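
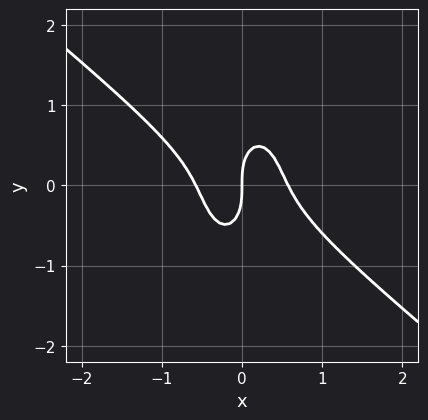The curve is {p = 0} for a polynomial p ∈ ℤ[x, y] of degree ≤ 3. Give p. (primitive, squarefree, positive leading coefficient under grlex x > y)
First, deg p = 3.
Next, checking where it meets the axes: one x-axis crossing is at x = 0; it meets the y-axis at y = 0 (among the integer gridlines).
Finally, solving for integer coefficients yields p as stated.

3*x^3 + 3*x^2*y + y^3 - x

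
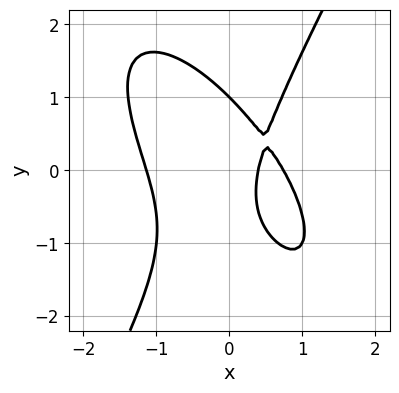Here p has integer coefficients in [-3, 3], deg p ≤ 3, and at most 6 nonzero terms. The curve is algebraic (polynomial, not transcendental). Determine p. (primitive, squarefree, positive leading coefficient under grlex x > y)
deg p = 3. The shape is more complex than any degree-2 curve.
Checking where it meets the axes: one y-axis crossing is at y = 1.
Matching integer coefficients to the picture gives p.

3*x^3 + 2*x^2*y - y^3 - 3*x + 1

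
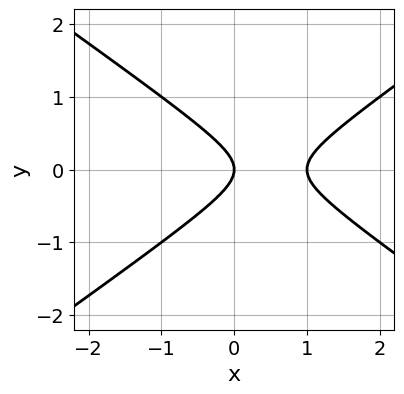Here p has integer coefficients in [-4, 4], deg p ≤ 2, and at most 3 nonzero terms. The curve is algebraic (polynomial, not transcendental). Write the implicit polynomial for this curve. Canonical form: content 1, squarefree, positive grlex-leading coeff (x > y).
x^2 - 2*y^2 - x

First, the degree is 2 — a generic line meets the curve in up to 2 points.
Next, symmetries: it's symmetric under y → −y, forcing even powers of y.
Next, checking where it meets the axes: it meets the y-axis at y = 0 (among the integer gridlines); among the integer gridlines, it crosses the x-axis at x ∈ {0, 1}.
Finally, together with the visible shape, these determine p as stated.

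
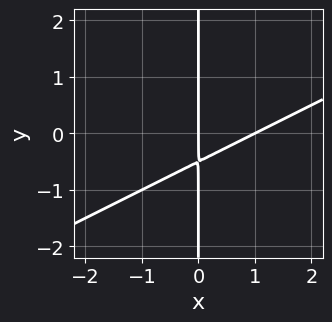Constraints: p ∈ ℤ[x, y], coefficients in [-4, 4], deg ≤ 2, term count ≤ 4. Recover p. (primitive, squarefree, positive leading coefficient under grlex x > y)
1. The degree is 2 — no degree-1 curve has this shape.
2. Checking where it meets the axes: among the integer gridlines, it crosses the x-axis at x ∈ {0, 1}; every point of the y-axis in the box is on the curve.
3. The integer polynomial consistent with all of this is the stated p.

x^2 - 2*x*y - x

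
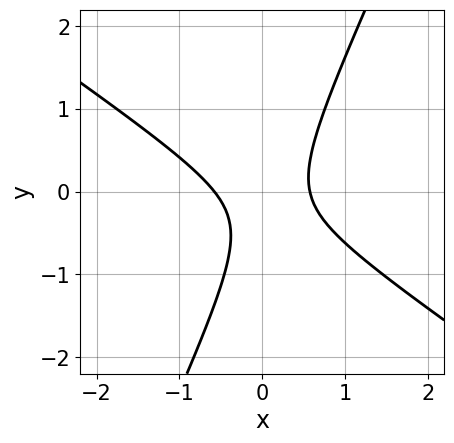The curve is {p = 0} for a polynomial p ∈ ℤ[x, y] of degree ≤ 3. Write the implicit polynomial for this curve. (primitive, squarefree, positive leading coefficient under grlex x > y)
3*x^2 + 3*x*y - 2*y^2 - y - 1

(a) The degree is 2 — no degree-1 curve has this shape.
(b) From the axis intercepts and sections: it misses every integer gridline on the y-axis.
(c) These observations pin down the coefficients.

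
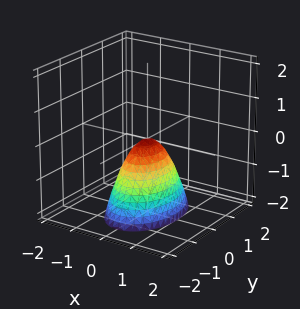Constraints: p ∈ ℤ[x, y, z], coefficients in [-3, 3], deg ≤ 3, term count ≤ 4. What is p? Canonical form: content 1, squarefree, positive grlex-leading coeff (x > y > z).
2*x^2 + y^2 + z

First, degree: a single bowl opening along one axis; a quadric, so deg p = 2.
Then, symmetries: it's symmetric under x → −x, forcing even powers of x; mirror symmetry y ↦ −y ⇒ only even powers of y.
Next, checking where it meets the axes: one z-axis crossing is at z = 0; it meets the y-axis at y = 0 (among the integer gridlines).
Finally, these observations pin down the coefficients.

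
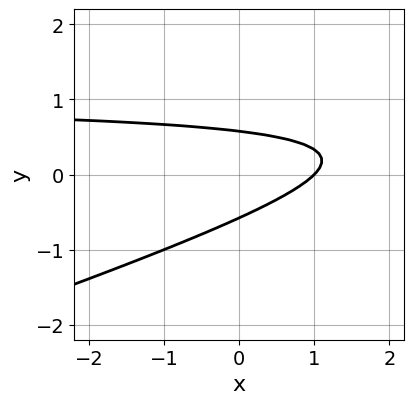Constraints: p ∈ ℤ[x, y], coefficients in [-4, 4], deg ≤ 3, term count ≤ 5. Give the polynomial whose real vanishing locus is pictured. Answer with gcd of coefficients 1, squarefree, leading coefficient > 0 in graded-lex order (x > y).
x*y - 3*y^2 - x + 1

First, the degree is 2 — a generic line meets the curve in up to 2 points.
Then, from the axis intercepts and sections: one x-axis crossing is at x = 1.
Finally, together with the visible shape, these determine p as stated.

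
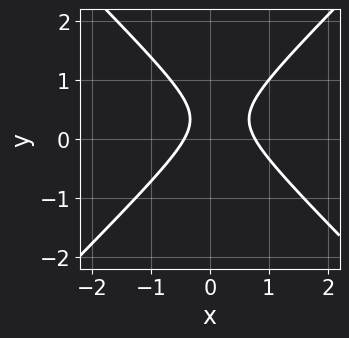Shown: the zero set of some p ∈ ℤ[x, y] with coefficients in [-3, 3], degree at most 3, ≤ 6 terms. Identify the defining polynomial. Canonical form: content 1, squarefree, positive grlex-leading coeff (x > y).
3*x^2 - 3*y^2 - x + 2*y - 1

Degree: the shape is more complex than any degree-1 curve, so deg p = 2.
Checking where it meets the axes: the curve avoids every integer y-axis point in the box.
These observations pin down the coefficients.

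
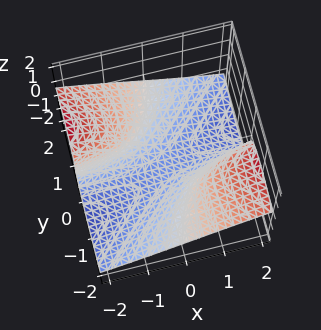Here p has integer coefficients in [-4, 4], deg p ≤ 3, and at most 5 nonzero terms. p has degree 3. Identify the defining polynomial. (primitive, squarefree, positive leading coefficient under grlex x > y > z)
(a) deg p = 3. The shape is more complex than any degree-2 surface.
(b) Reading off the gridlines: it meets the z-axis at z = -1 (among the integer gridlines); no y-intercept at any integer in the box.
(c) Together with the visible shape, these determine p as stated.

2*y^2*z + z^3 + 2*x*y + 1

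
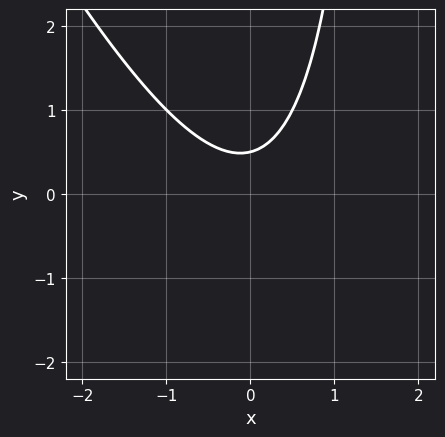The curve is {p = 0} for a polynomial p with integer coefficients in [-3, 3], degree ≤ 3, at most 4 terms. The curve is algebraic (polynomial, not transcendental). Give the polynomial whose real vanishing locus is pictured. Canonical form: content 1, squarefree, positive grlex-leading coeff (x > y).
2*x^2 + x*y - 2*y + 1

(a) The degree is 2 — no degree-1 curve has this shape.
(b) Checking where it meets the axes: the curve avoids every integer x-axis point in the box.
(c) The integer polynomial consistent with all of this is the stated p.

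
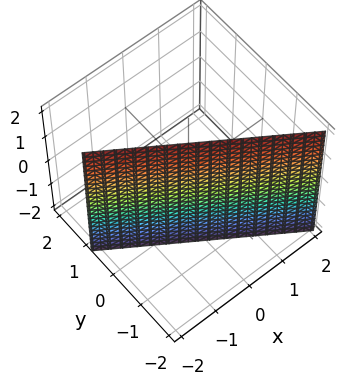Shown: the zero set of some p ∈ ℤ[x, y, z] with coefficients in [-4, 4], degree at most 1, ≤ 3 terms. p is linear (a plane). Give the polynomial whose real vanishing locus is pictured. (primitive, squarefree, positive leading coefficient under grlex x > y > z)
2*x + 3*y + 2

1. Degree: every cross-section is a straight line — this is a plane, so deg p = 1.
2. Observable constraints: one x-axis crossing is at x = -1; the surface avoids every integer z-axis point in the box.
3. The integer polynomial consistent with all of this is the stated p.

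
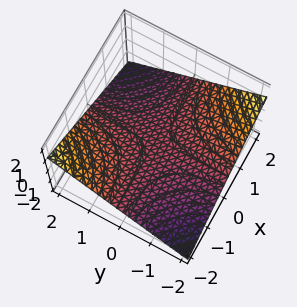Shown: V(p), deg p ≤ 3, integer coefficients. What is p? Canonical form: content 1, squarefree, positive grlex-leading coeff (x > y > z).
(a) The degree is 2 — a saddle surface; a quadric.
(b) Reading off the gridlines: one z-axis crossing is at z = 0; the visible y-axis segment lies entirely on the surface; the visible x-axis segment lies entirely on the surface.
(c) Solving for integer coefficients yields p as stated.

x*y + 3*z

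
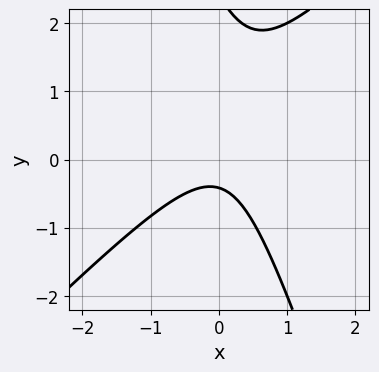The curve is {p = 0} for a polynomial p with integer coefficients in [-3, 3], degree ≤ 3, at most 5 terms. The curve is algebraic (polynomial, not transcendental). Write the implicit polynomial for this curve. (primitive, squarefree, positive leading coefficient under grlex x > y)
1. deg p = 2. The shape is more complex than any degree-1 curve.
2. From the visible intercepts: it misses every integer gridline on the x-axis.
3. Together with the visible shape, these determine p as stated.

3*x^2 - 2*x*y - y^2 + 2*y + 1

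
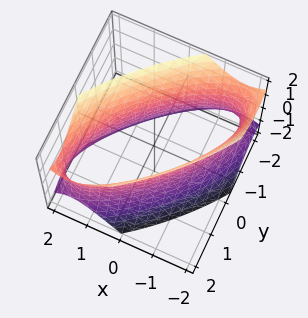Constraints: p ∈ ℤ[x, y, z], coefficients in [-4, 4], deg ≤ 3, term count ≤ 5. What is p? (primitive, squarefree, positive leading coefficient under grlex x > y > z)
(a) The degree is 2 — the shape is more complex than any degree-1 surface.
(b) Observable constraints: no z-intercept at any integer in the box.
(c) Assembling these constraints gives the stated polynomial.

2*x^2 - 3*x*y + 2*y^2 - z^2 - 3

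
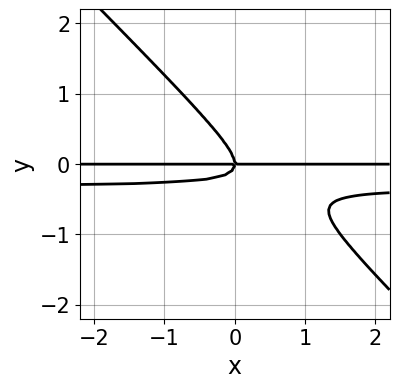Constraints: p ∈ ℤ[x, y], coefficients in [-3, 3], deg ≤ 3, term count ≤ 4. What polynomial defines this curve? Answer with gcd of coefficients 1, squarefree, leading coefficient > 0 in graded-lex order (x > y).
3*x*y^2 + 3*y^3 + x*y

1. The degree is 3 — no degree-2 curve has this shape.
2. From the visible intercepts: every point of the x-axis in the box is on the curve; one y-axis crossing is at y = 0.
3. Assembling these constraints gives the stated polynomial.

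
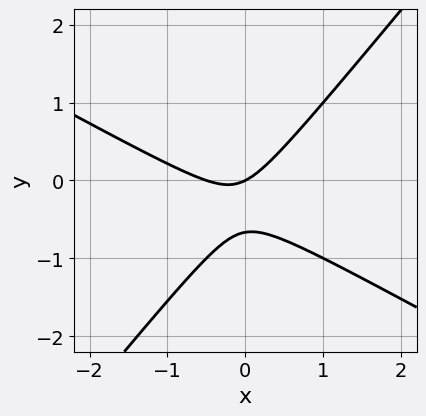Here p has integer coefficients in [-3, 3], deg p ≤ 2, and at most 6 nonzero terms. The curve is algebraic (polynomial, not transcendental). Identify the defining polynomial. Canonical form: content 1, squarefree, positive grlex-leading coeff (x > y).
2*x^2 + 2*x*y - 3*y^2 + x - 2*y

1. Degree: no degree-1 curve has this shape, so deg p = 2.
2. Observable constraints: it crosses the x-axis at the gridline x = 0; it meets the y-axis at y = 0 (among the integer gridlines).
3. Fitting integer coefficients to these (and the overall shape) gives p.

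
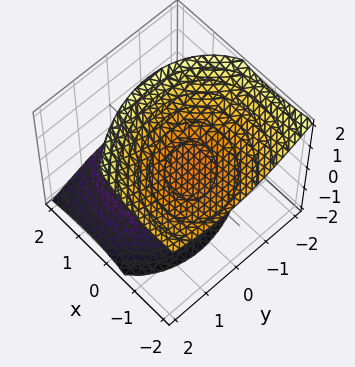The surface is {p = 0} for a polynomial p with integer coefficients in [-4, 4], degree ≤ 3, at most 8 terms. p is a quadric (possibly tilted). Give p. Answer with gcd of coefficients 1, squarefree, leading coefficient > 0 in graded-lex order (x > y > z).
First, I count 2 distinct pieces. Treating them together as one polynomial.
Next, the degree is 2 — the shape is more complex than any degree-1 surface.
Next, against the integer gridlines: no x-intercept at any integer in the box; among the integer gridlines, it crosses the z-axis at z ∈ {-1, 1}; it misses every integer gridline on the y-axis.
Finally, solving for integer coefficients yields p as stated.

2*x^2 + x*y + 3*x*z + 2*y^2 - 3*z^2 + 3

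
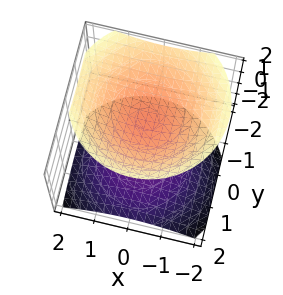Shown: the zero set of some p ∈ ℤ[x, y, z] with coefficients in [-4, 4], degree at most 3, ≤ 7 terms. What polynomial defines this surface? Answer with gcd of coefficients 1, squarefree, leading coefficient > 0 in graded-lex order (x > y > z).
2*x^2 + 2*y^2 + y*z - 3*z^2 + 3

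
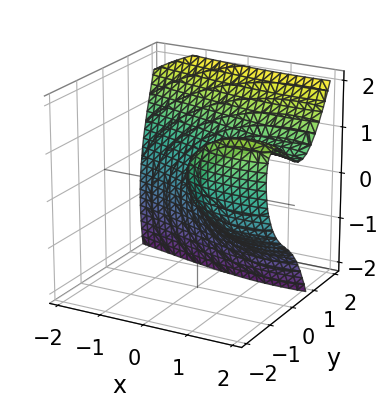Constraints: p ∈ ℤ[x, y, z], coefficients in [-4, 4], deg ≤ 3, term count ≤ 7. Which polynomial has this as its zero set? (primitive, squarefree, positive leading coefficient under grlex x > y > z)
3*y^3 - x^2 - 3*y*z - 2*z^2 + 3*x

First, degree: no degree-2 surface has this shape, so deg p = 3.
Next, from the visible intercepts: one y-axis crossing is at y = 0; it meets the z-axis at z = 0 (among the integer gridlines); it crosses the x-axis at the gridline x = 0.
Finally, these observations pin down the coefficients.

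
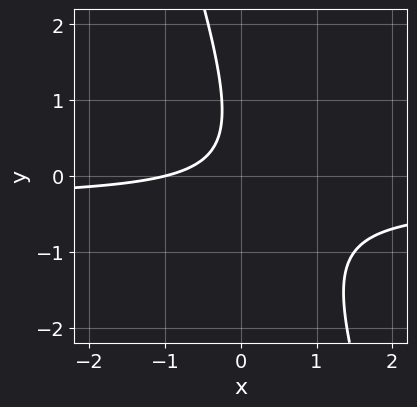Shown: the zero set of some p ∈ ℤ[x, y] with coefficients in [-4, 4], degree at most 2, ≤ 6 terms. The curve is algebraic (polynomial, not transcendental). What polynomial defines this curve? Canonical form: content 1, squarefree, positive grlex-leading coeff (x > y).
deg p = 2. No degree-1 curve has this shape.
Checking where it meets the axes: it crosses the x-axis at the gridline x = -1; it misses every integer gridline on the y-axis.
Matching integer coefficients to the picture gives p.

3*x*y + y^2 + x - y + 1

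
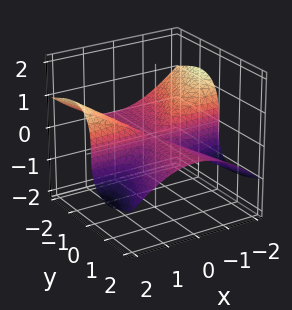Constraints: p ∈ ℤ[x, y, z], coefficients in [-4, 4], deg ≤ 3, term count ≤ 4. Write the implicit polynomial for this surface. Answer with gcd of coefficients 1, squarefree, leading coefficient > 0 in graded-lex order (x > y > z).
The degree is 3 — no degree-2 surface has this shape.
From the visible intercepts: the visible x-axis segment lies entirely on the surface; the visible y-axis segment lies entirely on the surface.
Assembling these constraints gives the stated polynomial.

x^2*y + 2*y^2*z + z^3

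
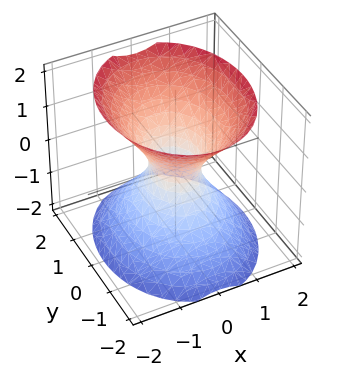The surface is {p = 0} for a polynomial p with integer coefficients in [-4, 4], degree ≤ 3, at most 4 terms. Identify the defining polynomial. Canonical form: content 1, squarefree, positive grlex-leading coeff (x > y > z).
1. Degree: one connected sheet with a waist; a quadric, so deg p = 2.
2. Symmetries: the z ↦ −z reflection is a symmetry, so z appears only in even powers; the y ↦ −y reflection is a symmetry, so y appears only in even powers; mirror symmetry x ↦ −x ⇒ only even powers of x.
3. Reading off the gridlines: it misses every integer gridline on the z-axis.
4. Solving for integer coefficients yields p as stated.

3*x^2 + 2*y^2 - 2*z^2 - 1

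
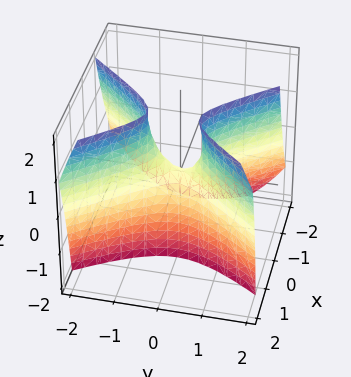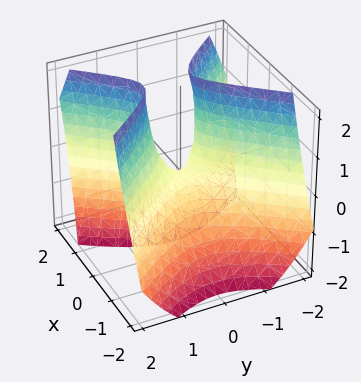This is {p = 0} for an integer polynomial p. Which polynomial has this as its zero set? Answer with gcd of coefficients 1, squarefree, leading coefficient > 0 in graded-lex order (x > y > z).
(a) The degree is 2 — a generic line meets the surface in up to 2 points.
(b) From the visible intercepts: one y-axis crossing is at y = 0; one x-axis crossing is at x = 0.
(c) Together with the visible shape, these determine p as stated.

3*x^2 - 2*x*z - 2*y^2 + z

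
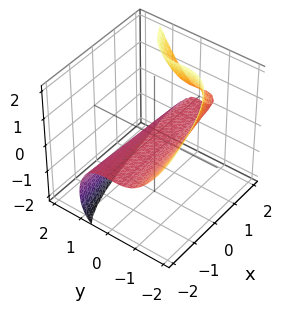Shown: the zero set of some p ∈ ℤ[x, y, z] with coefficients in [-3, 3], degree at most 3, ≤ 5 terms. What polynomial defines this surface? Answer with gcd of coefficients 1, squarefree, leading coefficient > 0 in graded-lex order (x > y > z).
x*z^2 - 2*y^3 + x*z - y^2 - 3*z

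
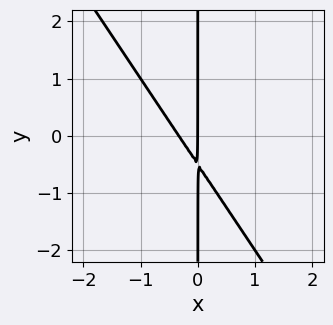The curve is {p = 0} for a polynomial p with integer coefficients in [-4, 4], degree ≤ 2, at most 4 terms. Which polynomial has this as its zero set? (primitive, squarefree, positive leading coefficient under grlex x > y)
3*x^2 + 2*x*y + x

Degree: a generic line meets the curve in up to 2 points, so deg p = 2.
From the visible intercepts: it crosses the x-axis at the gridline x = 0; the visible y-axis segment lies entirely on the curve.
Assembling these constraints gives the stated polynomial.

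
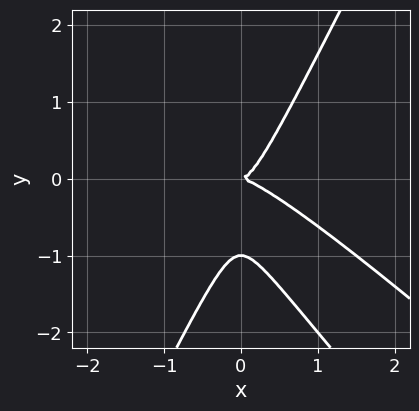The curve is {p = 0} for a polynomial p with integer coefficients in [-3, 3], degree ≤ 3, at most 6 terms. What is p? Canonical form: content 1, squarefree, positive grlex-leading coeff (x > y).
2*x^3 + 3*x^2*y - y^3 - y^2

1. Degree: no degree-2 curve has this shape, so deg p = 3.
2. Reading off the gridlines: one x-axis crossing is at x = 0; the y-axis gridline crossings are at y ∈ {-1, 0}.
3. Assembling these constraints gives the stated polynomial.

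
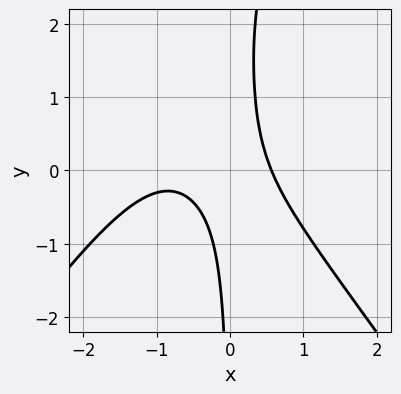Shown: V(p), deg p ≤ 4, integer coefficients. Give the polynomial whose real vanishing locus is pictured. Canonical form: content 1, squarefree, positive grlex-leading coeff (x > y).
1. The degree is 3 — the shape is more complex than any degree-2 curve.
2. Against the integer gridlines: it misses every integer gridline on the y-axis.
3. Assembling these constraints gives the stated polynomial.

2*x^3 - x*y^2 + 2*x^2 + 3*x*y - 1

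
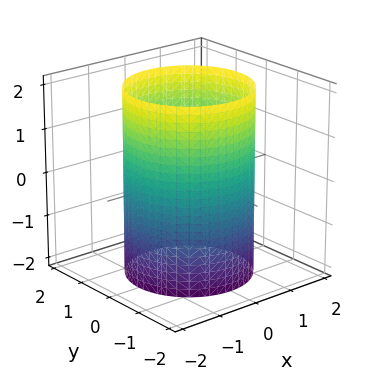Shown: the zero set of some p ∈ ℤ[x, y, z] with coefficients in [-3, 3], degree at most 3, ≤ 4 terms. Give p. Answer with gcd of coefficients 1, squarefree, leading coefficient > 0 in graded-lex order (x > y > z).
Degree: a cylinder; a quadric, so deg p = 2.
Symmetries: the z ↦ −z reflection is a symmetry, so z appears only in even powers; every cross-section ⟂ z is a circle, so x, y appear only via x² + y².
From the visible intercepts: a circular section at z = -1 has radius between 1 and 2; the surface avoids every integer z-axis point in the box.
Assembling these constraints gives the stated polynomial.

x^2 + y^2 - 2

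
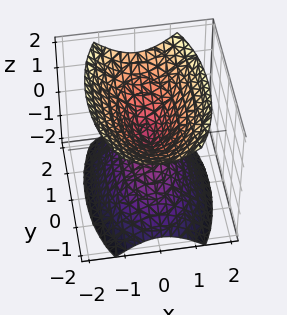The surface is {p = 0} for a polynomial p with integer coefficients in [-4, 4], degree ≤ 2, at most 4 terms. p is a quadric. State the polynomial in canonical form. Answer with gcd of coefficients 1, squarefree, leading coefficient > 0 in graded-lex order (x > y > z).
The picture has 2 separate pieces. They look like related sheets of one shape, so recover p as a whole.
The degree is 2 — two nappes meeting at a single point; a quadric.
Symmetries: mirror symmetry y ↦ −y ⇒ only even powers of y; it's symmetric under x → −x, forcing even powers of x; the z ↦ −z reflection is a symmetry, so z appears only in even powers.
From the axis intercepts and sections: it crosses the x-axis at the gridline x = 0; one z-axis crossing is at z = 0.
Solving for integer coefficients yields p as stated.

3*x^2 + y^2 - 2*z^2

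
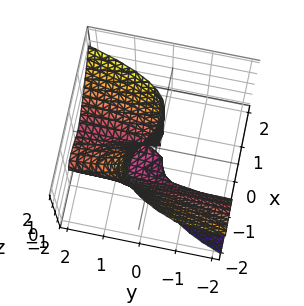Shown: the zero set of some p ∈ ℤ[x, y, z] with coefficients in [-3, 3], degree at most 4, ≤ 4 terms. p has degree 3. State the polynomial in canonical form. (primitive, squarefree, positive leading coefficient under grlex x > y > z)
3*x^3 - 2*y*z^2 + 3*x^2 - 2*x*z

(a) The degree is 3 — a generic line meets the surface in up to 3 points.
(b) Checking where it meets the axes: the visible y-axis segment lies entirely on the surface; the visible z-axis segment lies entirely on the surface; it meets the x-axis at x = -1 (among the integer gridlines).
(c) Putting this together gives p.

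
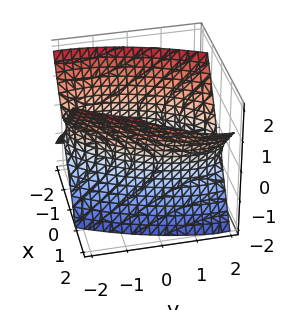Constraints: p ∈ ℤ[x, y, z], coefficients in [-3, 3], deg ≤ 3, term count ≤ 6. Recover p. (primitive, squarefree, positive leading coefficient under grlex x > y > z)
3*x^2 - 2*x*y - x*z + y^2 - 2*z^2 - 3

First, deg p = 2. No degree-1 surface has this shape.
Then, from the visible intercepts: no z-intercept at any integer in the box; among the integer gridlines, it crosses the x-axis at x ∈ {-1, 1}.
Finally, matching integer coefficients to the picture gives p.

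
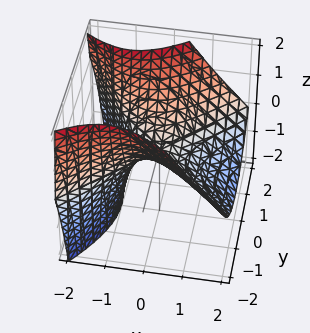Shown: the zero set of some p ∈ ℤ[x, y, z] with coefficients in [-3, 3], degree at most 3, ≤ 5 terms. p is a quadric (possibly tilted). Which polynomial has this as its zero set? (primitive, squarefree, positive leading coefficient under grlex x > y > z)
2*x^2 + 2*x*z - 2*y^2 + 3*z

The degree is 2 — no degree-1 surface has this shape.
Checking where it meets the axes: it meets the y-axis at y = 0 (among the integer gridlines); it meets the x-axis at x = 0 (among the integer gridlines); one z-axis crossing is at z = 0.
Assembling these constraints gives the stated polynomial.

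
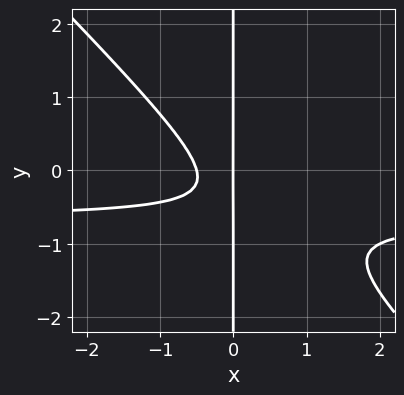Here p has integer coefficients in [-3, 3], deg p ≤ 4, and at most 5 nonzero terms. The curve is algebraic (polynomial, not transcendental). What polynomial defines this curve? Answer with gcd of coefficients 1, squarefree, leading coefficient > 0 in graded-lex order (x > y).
3*x^2*y + 3*x*y^2 + 2*x^2 + 2*x*y + x

The degree is 3 — no degree-2 curve has this shape.
Observable constraints: it crosses the x-axis at the gridline x = 0; every point of the y-axis in the box is on the curve.
These observations pin down the coefficients.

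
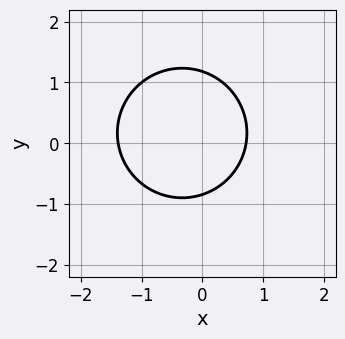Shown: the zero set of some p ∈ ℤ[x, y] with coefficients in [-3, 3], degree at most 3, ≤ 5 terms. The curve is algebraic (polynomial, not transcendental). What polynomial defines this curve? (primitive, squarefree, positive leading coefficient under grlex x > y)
deg p = 2. No degree-1 curve has this shape.
Putting this together gives p.

3*x^2 + 3*y^2 + 2*x - y - 3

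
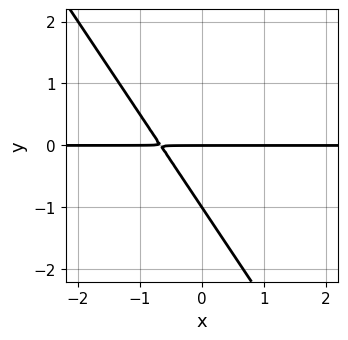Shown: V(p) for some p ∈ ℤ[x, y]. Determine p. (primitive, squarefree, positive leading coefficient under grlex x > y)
3*x*y + 2*y^2 + 2*y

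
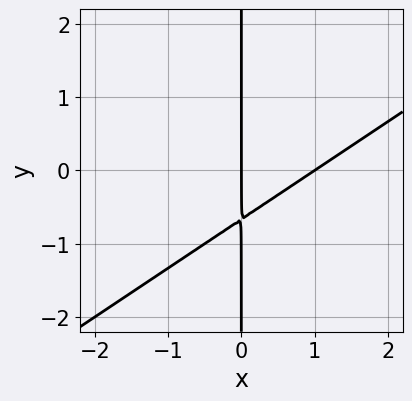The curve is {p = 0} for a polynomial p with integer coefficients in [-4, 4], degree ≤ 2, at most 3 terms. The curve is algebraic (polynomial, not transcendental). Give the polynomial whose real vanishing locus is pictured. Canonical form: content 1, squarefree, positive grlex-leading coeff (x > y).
First, the degree is 2 — no degree-1 curve has this shape.
Next, from the visible intercepts: the visible y-axis segment lies entirely on the curve; the x-axis gridline crossings are at x ∈ {0, 1}.
Finally, solving for integer coefficients yields p as stated.

2*x^2 - 3*x*y - 2*x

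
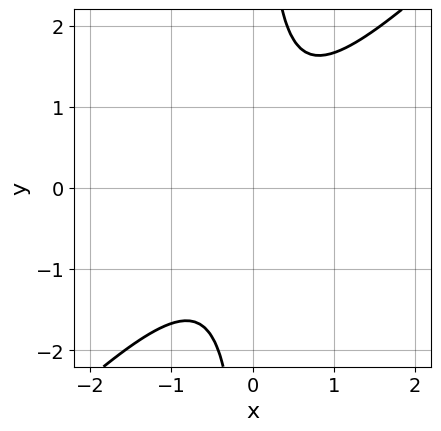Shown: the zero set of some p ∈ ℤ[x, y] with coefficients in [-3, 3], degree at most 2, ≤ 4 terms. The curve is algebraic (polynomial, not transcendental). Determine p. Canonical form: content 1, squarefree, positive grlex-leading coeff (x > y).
3*x^2 - 3*x*y + 2

1. The degree is 2 — the shape is more complex than any degree-1 curve.
2. From the axis intercepts and sections: it misses every integer gridline on the y-axis; no x-intercept at any integer in the box.
3. The integer polynomial consistent with all of this is the stated p.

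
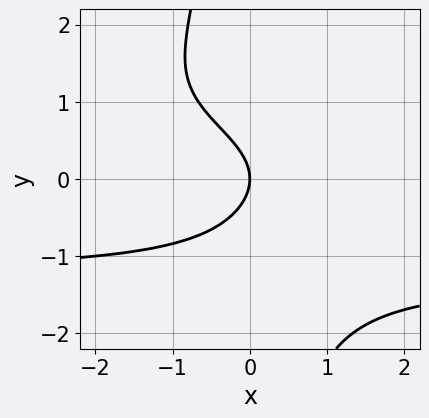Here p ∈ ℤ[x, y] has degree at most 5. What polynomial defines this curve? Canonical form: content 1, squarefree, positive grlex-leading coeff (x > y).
x*y^3 + 2*y^2 + 2*x

deg p = 4.
From the axis intercepts and sections: one x-axis crossing is at x = 0; it crosses the y-axis at the gridline y = 0.
Solving for integer coefficients yields p as stated.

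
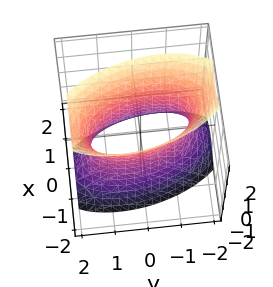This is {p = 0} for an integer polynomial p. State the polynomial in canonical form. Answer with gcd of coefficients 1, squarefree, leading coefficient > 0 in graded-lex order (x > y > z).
3*x^2 + x*y + y^2 - z^2 - 2

1. The degree is 2 — no degree-1 surface has this shape.
2. Reading off the gridlines: the surface avoids every integer z-axis point in the box.
3. Putting this together gives p.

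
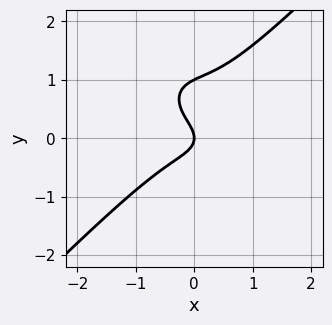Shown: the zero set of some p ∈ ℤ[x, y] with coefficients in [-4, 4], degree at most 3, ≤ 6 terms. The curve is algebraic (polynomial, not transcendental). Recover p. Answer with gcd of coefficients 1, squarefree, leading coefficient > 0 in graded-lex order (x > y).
2*x^3 - 2*y^3 + 2*y^2 + x

1. The degree is 3 — no degree-2 curve has this shape.
2. From the visible intercepts: among the integer gridlines, it crosses the y-axis at y ∈ {0, 1}; it crosses the x-axis at the gridline x = 0.
3. Solving for integer coefficients yields p as stated.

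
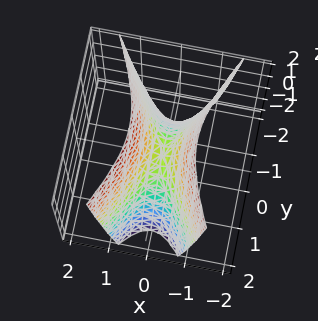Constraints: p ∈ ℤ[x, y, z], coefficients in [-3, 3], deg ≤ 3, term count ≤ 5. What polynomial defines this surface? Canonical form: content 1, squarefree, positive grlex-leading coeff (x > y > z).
3*x^2 - y^2 - z

First, degree: a hyperbolic paraboloid; a quadric, so deg p = 2.
Next, symmetries: it's symmetric under y → −y, forcing even powers of y; mirror symmetry x ↦ −x ⇒ only even powers of x.
Next, observable constraints: it meets the x-axis at x = 0 (among the integer gridlines); it crosses the y-axis at the gridline y = 0; it meets the z-axis at z = 0 (among the integer gridlines).
Finally, solving for integer coefficients yields p as stated.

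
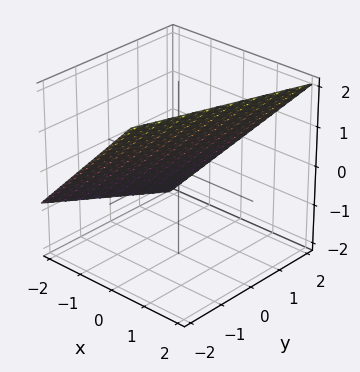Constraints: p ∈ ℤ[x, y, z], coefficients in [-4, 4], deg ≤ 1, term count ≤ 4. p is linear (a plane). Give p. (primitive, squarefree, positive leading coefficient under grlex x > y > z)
3*x - y - 3*z + 2

(a) deg p = 1.
(b) From the visible intercepts: it meets the y-axis at y = 2 (among the integer gridlines).
(c) Together with the visible shape, these determine p as stated.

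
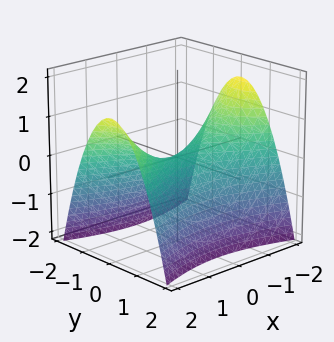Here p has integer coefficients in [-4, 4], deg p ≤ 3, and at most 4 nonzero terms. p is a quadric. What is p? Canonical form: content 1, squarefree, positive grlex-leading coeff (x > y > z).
First, the degree is 2 — a saddle surface; a quadric.
Then, symmetries: the y ↦ −y reflection is a symmetry, so y appears only in even powers; it's symmetric under x → −x, forcing even powers of x.
Next, checking where it meets the axes: it crosses the x-axis at the gridline x = 0; it meets the z-axis at z = 0 (among the integer gridlines).
Finally, fitting integer coefficients to these (and the overall shape) gives p.

x^2 - 3*y^2 - 3*z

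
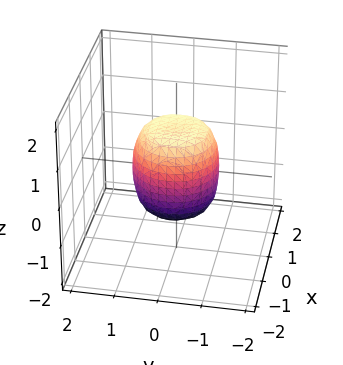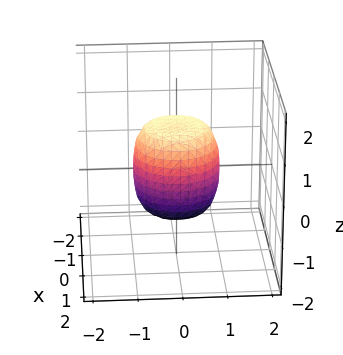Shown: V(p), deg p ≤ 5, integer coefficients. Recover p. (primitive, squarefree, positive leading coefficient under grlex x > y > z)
2*x^4 + 4*x^2*y^2 + 2*y^4 - x^2 - y^2 + z^2 - 1

(a) The degree is 4 — no degree-3 surface has this shape.
(b) Symmetry: the surface is invariant under rotation about z: p = q(x² + y², z).
(c) Observable constraints: among the integer gridlines, it crosses the x-axis at x ∈ {-1, 1}; a circular section at z = 1 has radius between 0 and 1; among the integer gridlines, it crosses the y-axis at y ∈ {-1, 1}.
(d) Fitting integer coefficients to these (and the overall shape) gives p.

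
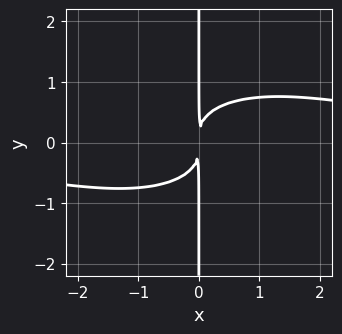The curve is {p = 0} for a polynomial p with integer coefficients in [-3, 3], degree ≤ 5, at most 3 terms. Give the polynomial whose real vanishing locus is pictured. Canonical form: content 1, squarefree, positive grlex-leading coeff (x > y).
x^3*y + 3*x*y^3 - 2*x^2

First, the degree is 4 — no degree-3 curve has this shape.
Then, observable constraints: the visible y-axis segment lies entirely on the curve.
Finally, putting this together gives p.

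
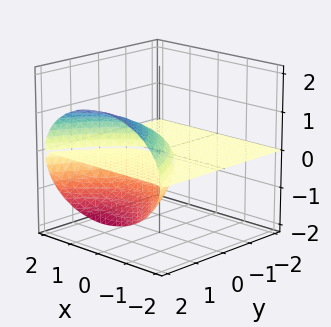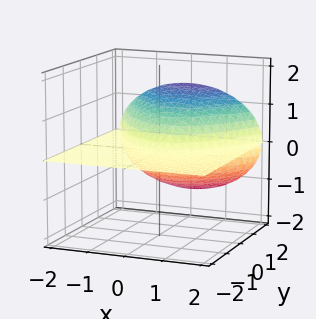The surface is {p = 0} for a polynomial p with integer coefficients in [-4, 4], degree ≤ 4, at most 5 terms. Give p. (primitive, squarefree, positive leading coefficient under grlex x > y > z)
First, there are 2 components. They look like related sheets of one shape, so recover p as a whole.
Then, degree: a generic line meets the surface in up to 3 points, so deg p = 3.
Then, observable constraints: every point of the x-axis in the box is on the surface; one z-axis crossing is at z = 0; every point of the y-axis in the box is on the surface.
Finally, solving for integer coefficients yields p as stated.

x^2*z + 2*z^3 - 2*y*z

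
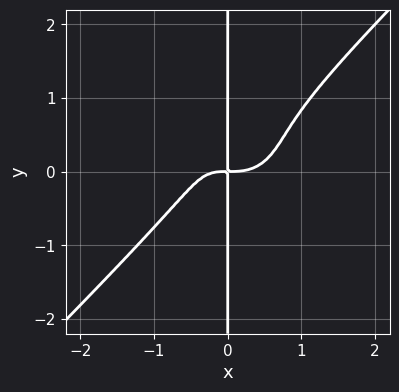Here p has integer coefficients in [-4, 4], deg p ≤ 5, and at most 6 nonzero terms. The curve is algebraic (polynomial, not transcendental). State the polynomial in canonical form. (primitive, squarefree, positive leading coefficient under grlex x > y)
First, degree: a generic line meets the curve in up to 4 points, so deg p = 4.
Next, observable constraints: every point of the y-axis in the box is on the curve.
Finally, putting this together gives p.

3*x^4 - 3*x*y^3 - 2*x^2*y + 3*x*y^2 - 2*x*y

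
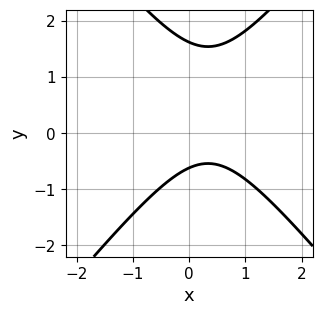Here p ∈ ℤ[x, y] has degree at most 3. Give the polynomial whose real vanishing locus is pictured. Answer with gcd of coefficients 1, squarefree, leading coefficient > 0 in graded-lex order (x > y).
3*x^2 - 2*y^2 - 2*x + 2*y + 2

First, deg p = 2. No degree-1 curve has this shape.
Next, from the axis intercepts and sections: the curve avoids every integer x-axis point in the box.
Finally, putting this together gives p.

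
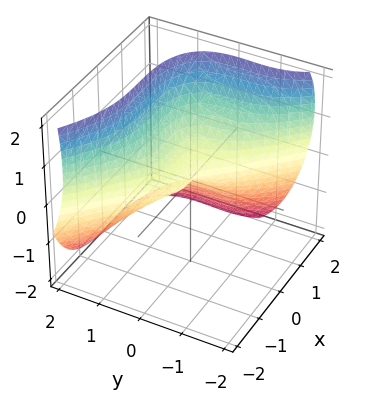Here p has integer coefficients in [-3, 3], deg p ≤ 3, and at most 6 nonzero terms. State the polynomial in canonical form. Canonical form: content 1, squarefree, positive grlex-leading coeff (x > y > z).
2*x^3 + 3*y^3 + 2*y^2*z - 3*z^2 + y

First, deg p = 3. No degree-2 surface has this shape.
Next, checking where it meets the axes: one x-axis crossing is at x = 0; it meets the y-axis at y = 0 (among the integer gridlines); it crosses the z-axis at the gridline z = 0.
Finally, matching integer coefficients to the picture gives p.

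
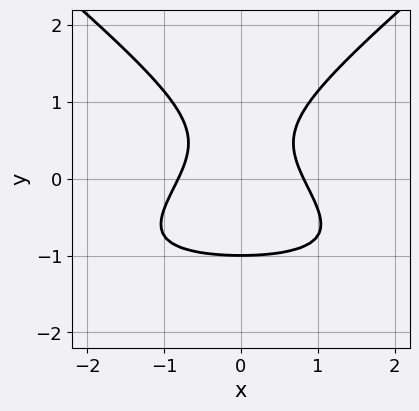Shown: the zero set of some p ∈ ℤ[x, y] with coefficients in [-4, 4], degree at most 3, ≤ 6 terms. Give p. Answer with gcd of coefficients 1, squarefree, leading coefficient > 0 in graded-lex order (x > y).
First, deg p = 3.
Then, symmetries: it's symmetric under x → −x, forcing even powers of x.
Then, checking where it meets the axes: one y-axis crossing is at y = -1.
Finally, the integer polynomial consistent with all of this is the stated p.

2*x^2*y - 3*y^3 + 3*x^2 + y - 2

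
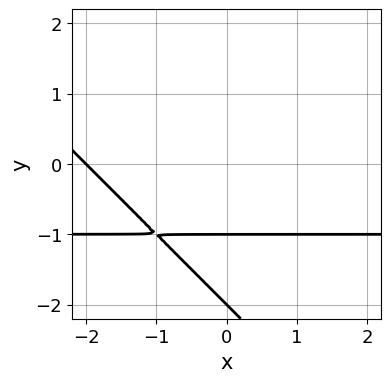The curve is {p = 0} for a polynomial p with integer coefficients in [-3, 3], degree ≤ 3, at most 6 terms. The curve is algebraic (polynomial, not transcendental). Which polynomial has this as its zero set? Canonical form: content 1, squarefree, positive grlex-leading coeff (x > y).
x*y + y^2 + x + 3*y + 2

1. Degree: a generic line meets the curve in up to 2 points, so deg p = 2.
2. Observable constraints: the y-axis gridline crossings are at y ∈ {-2, -1}; one x-axis crossing is at x = -2.
3. Matching integer coefficients to the picture gives p.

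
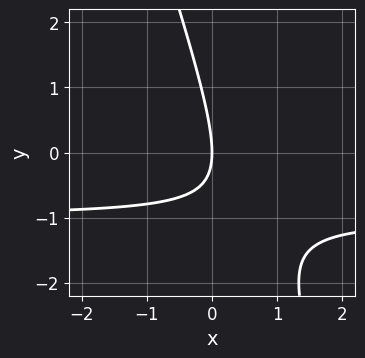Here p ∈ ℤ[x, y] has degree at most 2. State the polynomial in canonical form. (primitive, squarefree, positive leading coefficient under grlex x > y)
The degree is 2 — a generic line meets the curve in up to 2 points.
Checking where it meets the axes: it crosses the y-axis at the gridline y = 0; it crosses the x-axis at the gridline x = 0.
These observations pin down the coefficients.

3*x*y + y^2 + 3*x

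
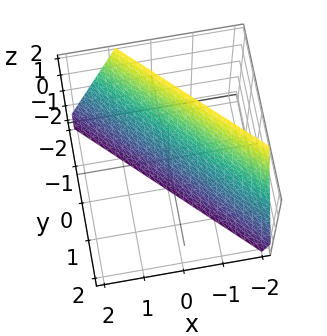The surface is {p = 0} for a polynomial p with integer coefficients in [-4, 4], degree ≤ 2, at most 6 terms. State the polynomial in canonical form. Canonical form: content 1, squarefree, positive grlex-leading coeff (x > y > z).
3*x + 3*y + z + 2

(a) Degree: every cross-section is a straight line — this is a plane, so deg p = 1.
(b) Against the integer gridlines: it crosses the z-axis at the gridline z = -2.
(c) Fitting integer coefficients to these (and the overall shape) gives p.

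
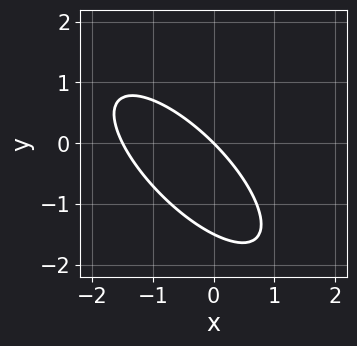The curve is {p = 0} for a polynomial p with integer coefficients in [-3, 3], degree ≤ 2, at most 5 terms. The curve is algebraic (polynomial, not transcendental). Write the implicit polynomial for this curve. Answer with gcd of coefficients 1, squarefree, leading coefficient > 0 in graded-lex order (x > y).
First, degree: no degree-1 curve has this shape, so deg p = 2.
Then, observable constraints: it meets the x-axis at x = 0 (among the integer gridlines); one y-axis crossing is at y = 0.
Finally, the integer polynomial consistent with all of this is the stated p.

2*x^2 + 3*x*y + 2*y^2 + 3*x + 3*y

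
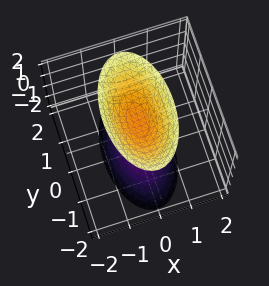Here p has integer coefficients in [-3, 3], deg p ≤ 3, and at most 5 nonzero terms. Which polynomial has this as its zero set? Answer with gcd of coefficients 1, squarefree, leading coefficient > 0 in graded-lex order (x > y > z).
First, the picture has 2 separate pieces.
Next, deg p = 2.
Then, symmetries: it's symmetric under z → −z, forcing even powers of z; the x ↦ −x reflection is a symmetry, so x appears only in even powers; mirror symmetry y ↦ −y ⇒ only even powers of y.
Next, reading off the gridlines: no y-intercept at any integer in the box; among the integer gridlines, it crosses the z-axis at z ∈ {-1, 1}; it misses every integer gridline on the x-axis.
Finally, the integer polynomial consistent with all of this is the stated p.

3*x^2 + y^2 - z^2 + 1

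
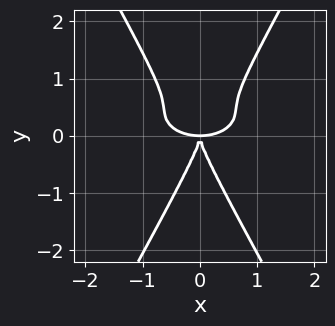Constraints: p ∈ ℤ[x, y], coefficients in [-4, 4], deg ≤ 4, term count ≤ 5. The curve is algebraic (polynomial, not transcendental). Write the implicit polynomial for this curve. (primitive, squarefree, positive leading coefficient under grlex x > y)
Degree: a generic line meets the curve in up to 4 points, so deg p = 4.
Symmetries: the x ↦ −x reflection is a symmetry, so x appears only in even powers.
Reading off the gridlines: it crosses the x-axis at the gridline x = 0; one y-axis crossing is at y = 0.
Fitting integer coefficients to these (and the overall shape) gives p.

x^4 + 3*x^2*y^2 - y^4 - 2*x^2*y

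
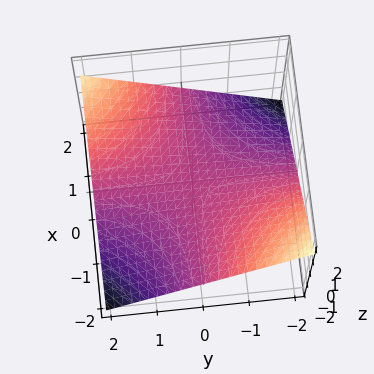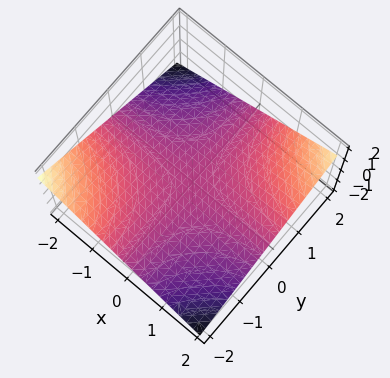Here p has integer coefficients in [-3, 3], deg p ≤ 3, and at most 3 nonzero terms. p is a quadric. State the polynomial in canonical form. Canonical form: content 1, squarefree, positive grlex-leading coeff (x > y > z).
1. Degree: a saddle surface; a quadric, so deg p = 2.
2. Against the integer gridlines: every point of the y-axis in the box is on the surface; it meets the z-axis at z = 0 (among the integer gridlines).
3. These observations pin down the coefficients.

x*y - 3*z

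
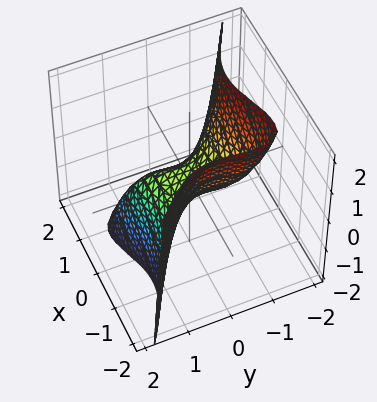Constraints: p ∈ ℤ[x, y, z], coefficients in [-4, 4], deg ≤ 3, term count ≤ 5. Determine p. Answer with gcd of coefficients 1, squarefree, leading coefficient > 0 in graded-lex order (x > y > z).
1. deg p = 3. No degree-2 surface has this shape.
2. From the axis intercepts and sections: one y-axis crossing is at y = 0; one z-axis crossing is at z = 0; it crosses the x-axis at the gridline x = 0.
3. Matching integer coefficients to the picture gives p.

x^3 - x*y^2 + y^3 + z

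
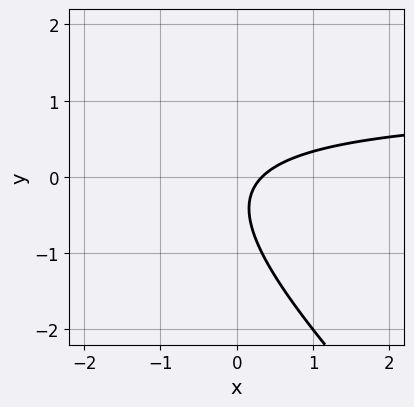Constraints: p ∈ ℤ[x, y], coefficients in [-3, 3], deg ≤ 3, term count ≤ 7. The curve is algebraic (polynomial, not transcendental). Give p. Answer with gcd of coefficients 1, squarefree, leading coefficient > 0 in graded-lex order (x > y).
deg p = 2.
Reading off the gridlines: no y-intercept at any integer in the box.
The integer polynomial consistent with all of this is the stated p.

3*x*y + 3*y^2 - 3*x + 2*y + 1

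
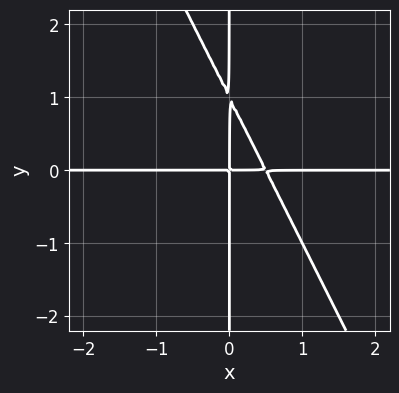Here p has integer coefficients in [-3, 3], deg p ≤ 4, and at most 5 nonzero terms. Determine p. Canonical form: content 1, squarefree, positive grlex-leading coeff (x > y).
deg p = 3. No degree-2 curve has this shape.
Checking where it meets the axes: every point of the x-axis in the box is on the curve; every point of the y-axis in the box is on the curve.
Solving for integer coefficients yields p as stated.

2*x^2*y + x*y^2 - x*y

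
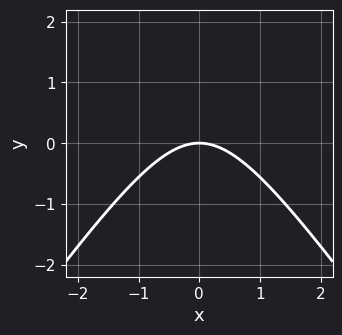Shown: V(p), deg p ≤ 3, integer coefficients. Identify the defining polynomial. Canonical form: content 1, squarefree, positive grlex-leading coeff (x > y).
2*x^2 - y^2 + 3*y

First, degree: the shape is more complex than any degree-1 curve, so deg p = 2.
Next, symmetries: the x ↦ −x reflection is a symmetry, so x appears only in even powers.
Then, checking where it meets the axes: it crosses the y-axis at the gridline y = 0; it meets the x-axis at x = 0 (among the integer gridlines).
Finally, fitting integer coefficients to these (and the overall shape) gives p.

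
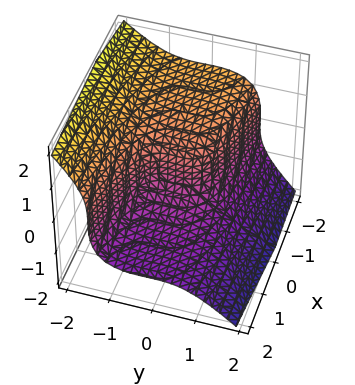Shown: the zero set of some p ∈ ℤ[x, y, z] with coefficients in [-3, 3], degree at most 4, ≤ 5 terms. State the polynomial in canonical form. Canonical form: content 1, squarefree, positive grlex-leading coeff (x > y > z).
(a) Degree: the shape is more complex than any degree-2 surface, so deg p = 3.
(b) Against the integer gridlines: one z-axis crossing is at z = 0; it meets the y-axis at y = 0 (among the integer gridlines).
(c) Matching integer coefficients to the picture gives p.

2*y^3 + 2*z^3 + y^2 + 2*x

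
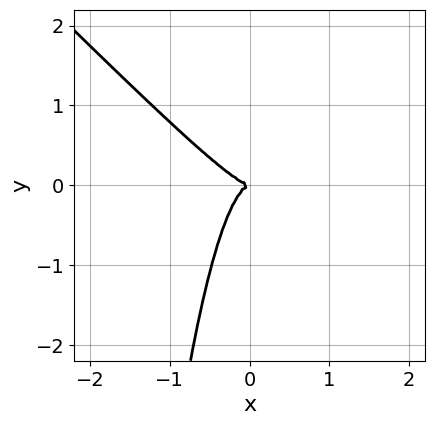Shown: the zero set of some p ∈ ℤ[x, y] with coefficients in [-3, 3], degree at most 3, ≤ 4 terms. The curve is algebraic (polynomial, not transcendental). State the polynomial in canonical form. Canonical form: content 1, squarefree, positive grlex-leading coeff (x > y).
3*x^3 + 3*x^2*y + y^2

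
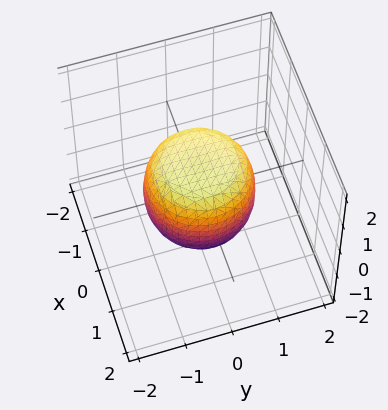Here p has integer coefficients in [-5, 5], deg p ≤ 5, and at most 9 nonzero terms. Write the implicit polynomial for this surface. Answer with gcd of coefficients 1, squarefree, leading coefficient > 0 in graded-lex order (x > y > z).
2*x^4 + 4*x^2*y^2 + 2*y^4 - x^2 - y^2 + 2*z^2 - 2

First, deg p = 4. No degree-3 surface has this shape.
Then, by symmetry, the surface is invariant under rotation about z: p = q(x² + y², z).
Next, from the axis intercepts and sections: a circular section at z = -1 has radius between 0 and 1; among the integer gridlines, it crosses the z-axis at z ∈ {-1, 1}.
Finally, matching integer coefficients to the picture gives p.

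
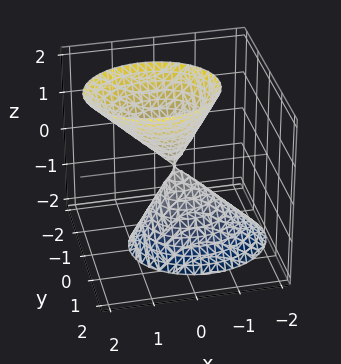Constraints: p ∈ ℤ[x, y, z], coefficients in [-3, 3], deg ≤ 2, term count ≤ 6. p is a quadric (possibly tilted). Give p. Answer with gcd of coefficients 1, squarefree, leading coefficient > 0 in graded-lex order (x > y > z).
2*x^2 - x*z + 3*y^2 - z^2

1. There are 2 components. They look like related sheets of one shape, so recover p as a whole.
2. The degree is 2 — the shape is more complex than any degree-1 surface.
3. From the axis intercepts and sections: one z-axis crossing is at z = 0; it crosses the x-axis at the gridline x = 0; it meets the y-axis at y = 0 (among the integer gridlines).
4. Matching integer coefficients to the picture gives p.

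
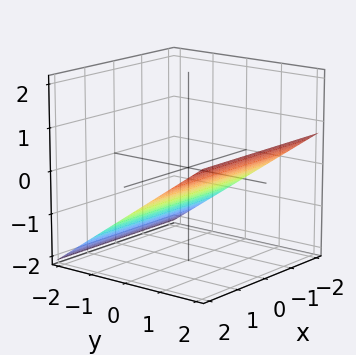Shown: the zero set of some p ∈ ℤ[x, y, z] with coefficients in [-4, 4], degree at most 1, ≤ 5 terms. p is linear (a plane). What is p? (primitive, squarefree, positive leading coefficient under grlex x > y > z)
2*y - 3*z - 2

First, deg p = 1. The surface is flat (a plane).
Then, checking where it meets the axes: it misses every integer gridline on the x-axis; one y-axis crossing is at y = 1.
Finally, matching integer coefficients to the picture gives p.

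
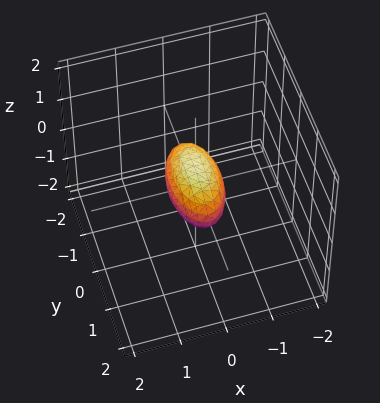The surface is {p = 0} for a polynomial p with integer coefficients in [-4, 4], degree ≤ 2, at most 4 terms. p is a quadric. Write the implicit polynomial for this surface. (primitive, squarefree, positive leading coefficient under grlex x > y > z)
1. The degree is 2 — bounded and convex; a quadric.
2. Symmetries: it's symmetric under y → −y, forcing even powers of y; the z ↦ −z reflection is a symmetry, so z appears only in even powers; mirror symmetry x ↦ −x ⇒ only even powers of x.
3. From the axis intercepts and sections: among the integer gridlines, it crosses the y-axis at y ∈ {-1, 1}.
4. Fitting integer coefficients to these (and the overall shape) gives p.

3*x^2 + y^2 + 2*z^2 - 1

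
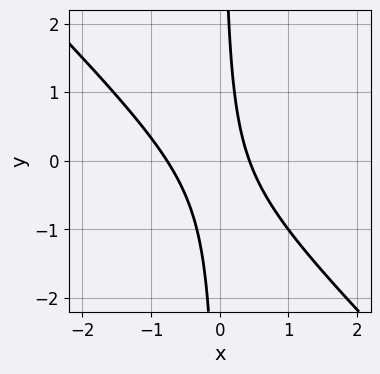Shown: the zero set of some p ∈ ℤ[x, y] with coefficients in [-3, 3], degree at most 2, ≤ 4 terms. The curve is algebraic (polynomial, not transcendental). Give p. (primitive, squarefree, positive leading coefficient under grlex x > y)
First, deg p = 2. No degree-1 curve has this shape.
Then, checking where it meets the axes: it misses every integer gridline on the y-axis.
Finally, the integer polynomial consistent with all of this is the stated p.

3*x^2 + 3*x*y + x - 1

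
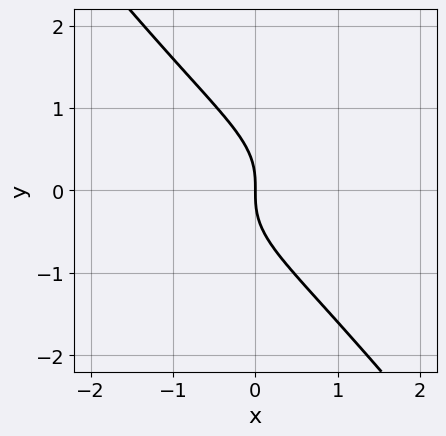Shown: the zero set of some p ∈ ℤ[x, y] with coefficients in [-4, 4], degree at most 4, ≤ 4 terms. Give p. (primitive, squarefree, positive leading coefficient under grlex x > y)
x^2*y - 3*x*y^2 - 3*y^3 - 3*x

First, the degree is 3 — no degree-2 curve has this shape.
Then, from the axis intercepts and sections: it crosses the x-axis at the gridline x = 0; it meets the y-axis at y = 0 (among the integer gridlines).
Finally, putting this together gives p.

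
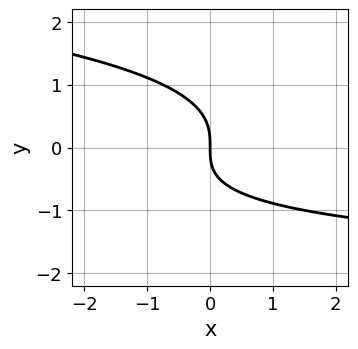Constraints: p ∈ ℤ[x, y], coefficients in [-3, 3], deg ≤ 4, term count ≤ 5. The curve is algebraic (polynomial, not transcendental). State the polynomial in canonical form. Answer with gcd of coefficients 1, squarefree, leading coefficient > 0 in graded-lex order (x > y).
First, deg p = 3. No degree-2 curve has this shape.
Then, checking where it meets the axes: one x-axis crossing is at x = 0; one y-axis crossing is at y = 0.
Finally, assembling these constraints gives the stated polynomial.

3*y^3 + x*y + 3*x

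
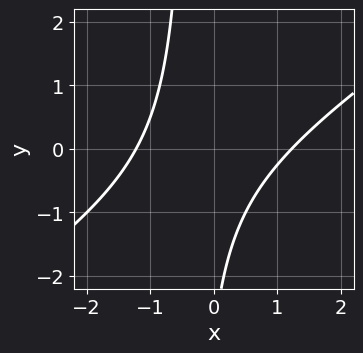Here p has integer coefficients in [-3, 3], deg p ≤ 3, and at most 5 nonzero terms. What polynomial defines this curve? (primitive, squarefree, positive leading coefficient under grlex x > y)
2*x^2 - 3*x*y - y - 3

The degree is 2 — the shape is more complex than any degree-1 curve.
From the axis intercepts and sections: no y-intercept at any integer in the box.
The integer polynomial consistent with all of this is the stated p.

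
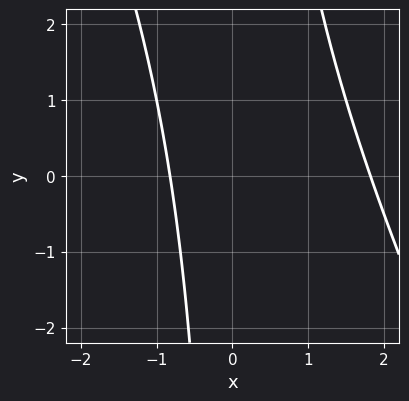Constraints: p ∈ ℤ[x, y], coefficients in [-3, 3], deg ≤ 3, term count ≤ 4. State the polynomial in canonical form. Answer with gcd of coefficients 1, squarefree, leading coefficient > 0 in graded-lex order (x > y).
1. Degree: no degree-1 curve has this shape, so deg p = 2.
2. From the axis intercepts and sections: no y-intercept at any integer in the box.
3. Solving for integer coefficients yields p as stated.

2*x^2 + x*y - 2*x - 3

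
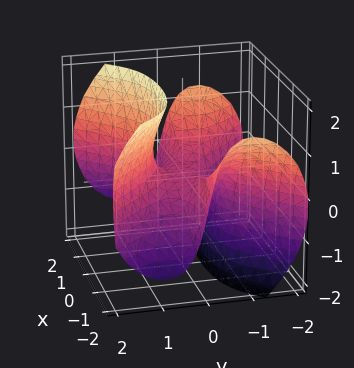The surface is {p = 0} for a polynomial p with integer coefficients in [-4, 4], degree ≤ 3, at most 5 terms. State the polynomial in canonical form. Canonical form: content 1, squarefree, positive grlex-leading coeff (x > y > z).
The degree is 3 — the shape is more complex than any degree-2 surface.
Against the integer gridlines: one y-axis crossing is at y = 0; every point of the x-axis in the box is on the surface; it meets the z-axis at z = 0 (among the integer gridlines).
Together with the visible shape, these determine p as stated.

x^2*y - y^3 - y*z^2 + z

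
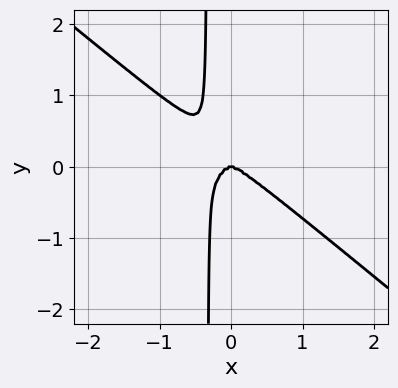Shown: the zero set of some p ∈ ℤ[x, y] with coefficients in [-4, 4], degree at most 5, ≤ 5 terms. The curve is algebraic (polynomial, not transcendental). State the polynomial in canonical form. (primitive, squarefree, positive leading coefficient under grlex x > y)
x^4 + x^2*y^2 + 3*x*y^3 + y^3

The degree is 4 — the shape is more complex than any degree-3 curve.
Against the integer gridlines: it meets the x-axis at x = 0 (among the integer gridlines); it crosses the y-axis at the gridline y = 0.
These observations pin down the coefficients.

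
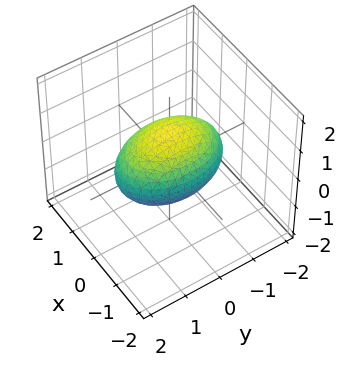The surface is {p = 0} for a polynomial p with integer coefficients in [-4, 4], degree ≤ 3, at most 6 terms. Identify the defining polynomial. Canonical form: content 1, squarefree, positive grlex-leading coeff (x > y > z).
(a) The degree is 2 — bounded and convex; a quadric.
(b) Symmetries: mirror symmetry y ↦ −y ⇒ only even powers of y; the z ↦ −z reflection is a symmetry, so z appears only in even powers; it's symmetric under x → −x, forcing even powers of x.
(c) Observable constraints: among the integer gridlines, it crosses the z-axis at z ∈ {-1, 1}; the x-axis gridline crossings are at x ∈ {-1, 1}.
(d) The integer polynomial consistent with all of this is the stated p.

2*x^2 + y^2 + 2*z^2 - 2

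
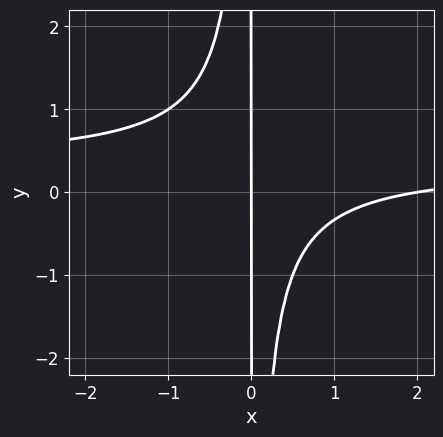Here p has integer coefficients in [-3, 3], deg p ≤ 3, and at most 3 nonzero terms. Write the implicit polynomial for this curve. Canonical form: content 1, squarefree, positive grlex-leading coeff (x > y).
3*x^2*y - x^2 + 2*x

Degree: a generic line meets the curve in up to 3 points, so deg p = 3.
From the axis intercepts and sections: the x-axis gridline crossings are at x ∈ {0, 2}; the visible y-axis segment lies entirely on the curve.
The integer polynomial consistent with all of this is the stated p.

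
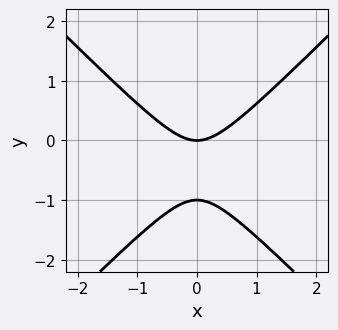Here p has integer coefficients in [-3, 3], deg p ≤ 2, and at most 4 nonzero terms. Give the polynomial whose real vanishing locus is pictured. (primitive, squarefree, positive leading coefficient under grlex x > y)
x^2 - y^2 - y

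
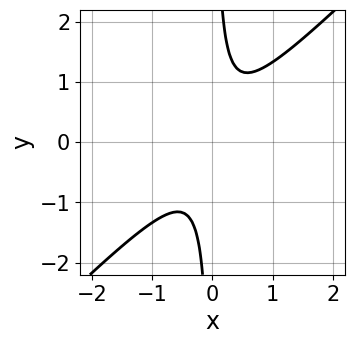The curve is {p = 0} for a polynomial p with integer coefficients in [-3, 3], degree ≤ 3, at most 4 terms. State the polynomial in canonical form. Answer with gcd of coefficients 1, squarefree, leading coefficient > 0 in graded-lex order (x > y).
3*x^2 - 3*x*y + 1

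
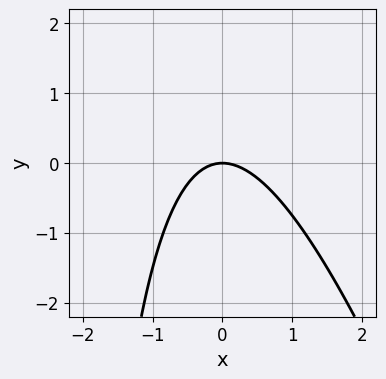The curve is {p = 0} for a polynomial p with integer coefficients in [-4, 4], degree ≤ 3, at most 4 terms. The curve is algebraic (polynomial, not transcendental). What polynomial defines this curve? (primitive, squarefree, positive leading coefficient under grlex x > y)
3*x^2 + x*y + 3*y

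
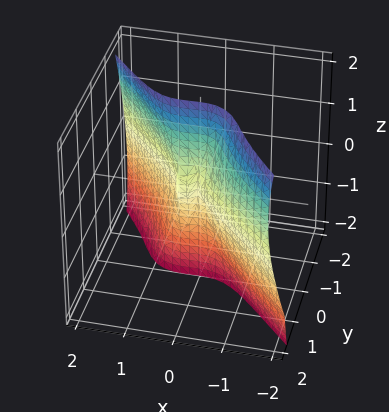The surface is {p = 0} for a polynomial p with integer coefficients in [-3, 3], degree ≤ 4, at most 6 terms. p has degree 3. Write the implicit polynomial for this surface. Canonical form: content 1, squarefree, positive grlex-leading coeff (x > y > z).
First, the degree is 3 — no degree-2 surface has this shape.
Then, reading off the gridlines: it crosses the x-axis at the gridline x = 0; every point of the z-axis in the box is on the surface; it meets the y-axis at y = 0 (among the integer gridlines).
Finally, matching integer coefficients to the picture gives p.

2*x^3 + 2*y^3 - y^2*z + y*z^2 - x^2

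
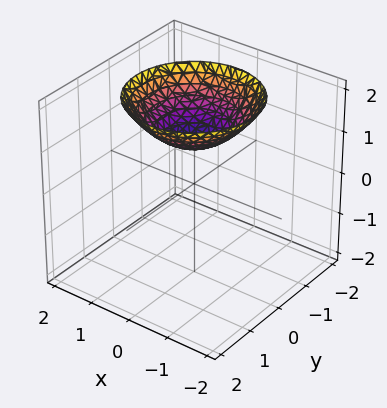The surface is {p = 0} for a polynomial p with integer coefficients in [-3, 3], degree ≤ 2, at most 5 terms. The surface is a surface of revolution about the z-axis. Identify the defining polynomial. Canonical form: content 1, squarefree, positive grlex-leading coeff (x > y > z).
x^2 + y^2 - 2*z + 2

deg p = 2.
Symmetries: rotational symmetry about the z-axis ⇒ p depends on x, y only through x² + y².
Observable constraints: no y-intercept at any integer in the box; it meets the z-axis at z = 1 (among the integer gridlines).
Putting this together gives p.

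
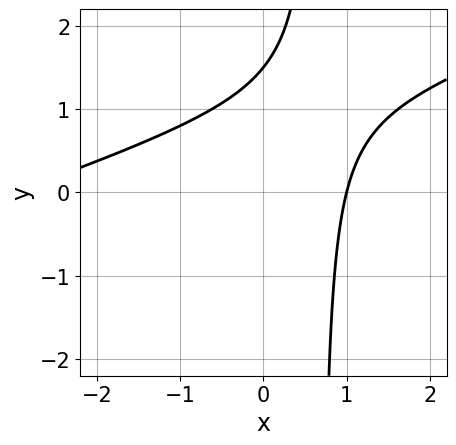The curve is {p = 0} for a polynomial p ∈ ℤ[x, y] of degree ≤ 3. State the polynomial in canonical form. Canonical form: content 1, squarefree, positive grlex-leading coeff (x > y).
First, deg p = 2.
Next, from the visible intercepts: one x-axis crossing is at x = 1.
Finally, putting this together gives p.

x^2 - 3*x*y + 2*x + 2*y - 3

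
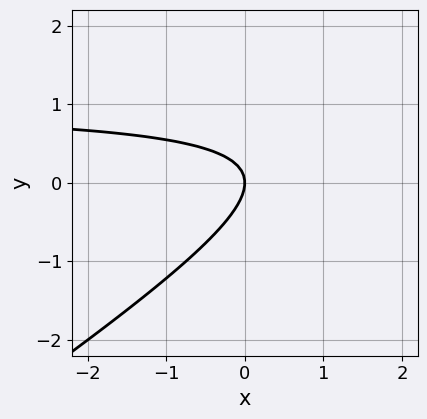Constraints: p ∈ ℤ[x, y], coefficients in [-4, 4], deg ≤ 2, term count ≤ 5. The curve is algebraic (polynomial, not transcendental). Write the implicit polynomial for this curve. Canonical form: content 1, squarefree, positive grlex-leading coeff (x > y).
2*x*y - 3*y^2 - 2*x

1. deg p = 2. A generic line meets the curve in up to 2 points.
2. Reading off the gridlines: it meets the y-axis at y = 0 (among the integer gridlines); it crosses the x-axis at the gridline x = 0.
3. Together with the visible shape, these determine p as stated.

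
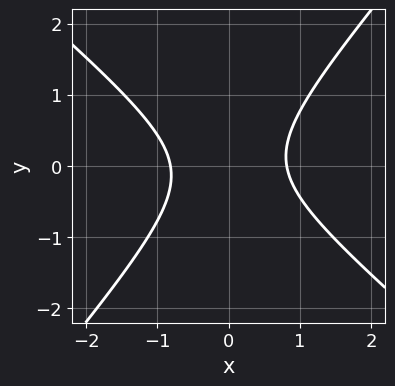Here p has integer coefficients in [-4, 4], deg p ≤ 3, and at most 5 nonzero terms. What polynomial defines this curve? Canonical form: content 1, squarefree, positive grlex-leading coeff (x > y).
First, degree: no degree-1 curve has this shape, so deg p = 2.
Then, from the visible intercepts: it misses every integer gridline on the y-axis.
Finally, these observations pin down the coefficients.

3*x^2 + x*y - 3*y^2 - 2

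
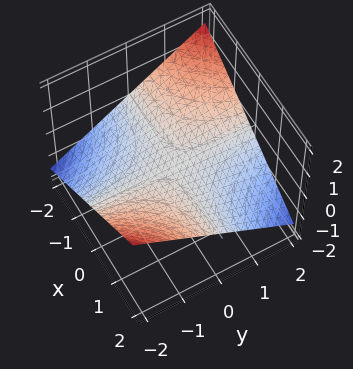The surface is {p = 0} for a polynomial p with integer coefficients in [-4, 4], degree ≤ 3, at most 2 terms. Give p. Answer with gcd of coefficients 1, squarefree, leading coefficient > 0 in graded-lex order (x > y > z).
x*y + 3*z

The degree is 2 — a saddle surface; a quadric.
From the visible intercepts: the visible x-axis segment lies entirely on the surface; one z-axis crossing is at z = 0; the visible y-axis segment lies entirely on the surface.
Assembling these constraints gives the stated polynomial.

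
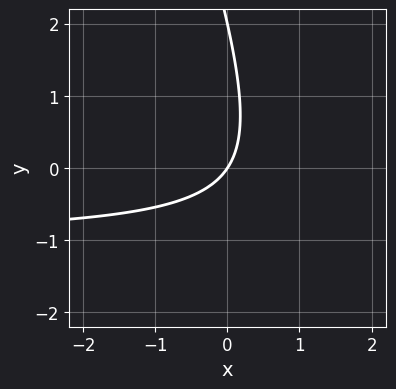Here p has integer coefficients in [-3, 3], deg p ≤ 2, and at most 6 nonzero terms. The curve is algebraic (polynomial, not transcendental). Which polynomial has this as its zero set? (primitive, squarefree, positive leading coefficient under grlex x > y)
3*x*y + y^2 + 3*x - 2*y

First, deg p = 2. A generic line meets the curve in up to 2 points.
Next, checking where it meets the axes: it meets the x-axis at x = 0 (among the integer gridlines); the y-axis gridline crossings are at y ∈ {0, 2}.
Finally, fitting integer coefficients to these (and the overall shape) gives p.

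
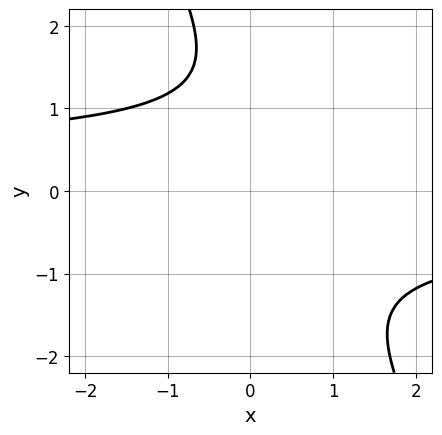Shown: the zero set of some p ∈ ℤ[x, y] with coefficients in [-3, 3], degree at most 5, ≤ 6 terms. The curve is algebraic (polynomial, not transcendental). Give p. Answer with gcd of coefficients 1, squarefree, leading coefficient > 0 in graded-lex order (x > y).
2*x*y^3 + y^4 - y^3 + 3

First, the degree is 4 — no degree-3 curve has this shape.
Then, from the axis intercepts and sections: no x-intercept at any integer in the box; it misses every integer gridline on the y-axis.
Finally, matching integer coefficients to the picture gives p.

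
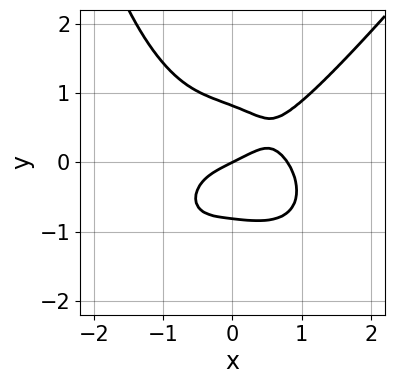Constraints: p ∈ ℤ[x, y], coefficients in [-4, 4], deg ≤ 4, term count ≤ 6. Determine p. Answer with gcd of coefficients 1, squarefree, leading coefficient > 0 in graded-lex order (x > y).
(a) Degree: a generic line meets the curve in up to 4 points, so deg p = 4.
(b) Observable constraints: it meets the x-axis at x = 0 (among the integer gridlines); one y-axis crossing is at y = 0.
(c) Assembling these constraints gives the stated polynomial.

2*x^4 - x*y^3 - 3*y^3 - x + 2*y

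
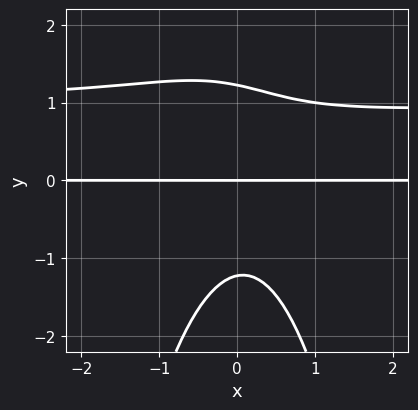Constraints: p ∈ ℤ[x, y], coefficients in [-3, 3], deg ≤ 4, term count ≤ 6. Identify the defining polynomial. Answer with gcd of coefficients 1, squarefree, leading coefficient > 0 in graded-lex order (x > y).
3*x^2*y^2 - 3*x^2*y + 2*y^3 + x*y - 3*y

Degree: a generic line meets the curve in up to 4 points, so deg p = 4.
Checking where it meets the axes: the visible x-axis segment lies entirely on the curve; it crosses the y-axis at the gridline y = 0.
Matching integer coefficients to the picture gives p.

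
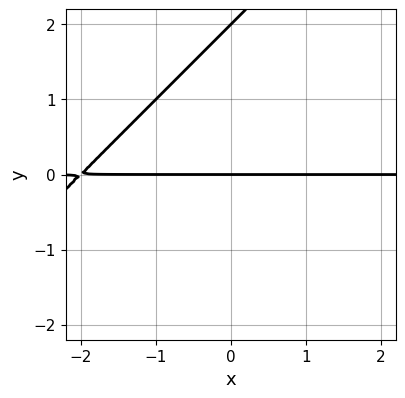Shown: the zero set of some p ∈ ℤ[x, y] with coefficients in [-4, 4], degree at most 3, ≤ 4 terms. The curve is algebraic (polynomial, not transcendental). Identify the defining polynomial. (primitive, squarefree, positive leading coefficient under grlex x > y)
x*y - y^2 + 2*y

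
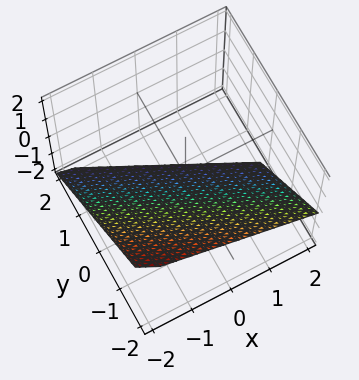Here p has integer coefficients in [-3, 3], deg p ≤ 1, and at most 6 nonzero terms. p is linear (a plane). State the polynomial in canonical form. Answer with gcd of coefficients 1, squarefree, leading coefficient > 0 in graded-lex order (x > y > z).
x + 2*y + 2*z + 2

(a) The degree is 1 — the surface is flat (a plane).
(b) From the visible intercepts: one x-axis crossing is at x = -2; it meets the y-axis at y = -1 (among the integer gridlines); it crosses the z-axis at the gridline z = -1.
(c) Together with the visible shape, these determine p as stated.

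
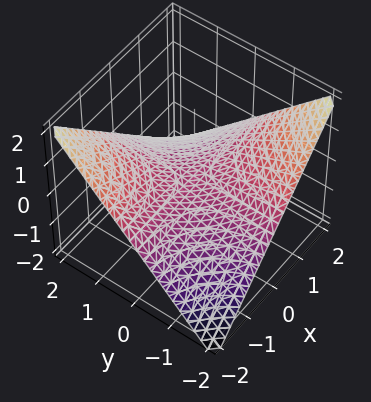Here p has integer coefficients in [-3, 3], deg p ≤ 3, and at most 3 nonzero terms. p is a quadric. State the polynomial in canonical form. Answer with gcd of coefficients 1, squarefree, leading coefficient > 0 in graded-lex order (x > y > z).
(a) The degree is 2 — a hyperbolic paraboloid; a quadric.
(b) Checking where it meets the axes: every point of the x-axis in the box is on the surface; it crosses the z-axis at the gridline z = 0.
(c) Fitting integer coefficients to these (and the overall shape) gives p. Check: (0, -2, 0) on the y-axis lies on the surface, and p(0, -2, 0) = 0. ✓

x*y + 2*z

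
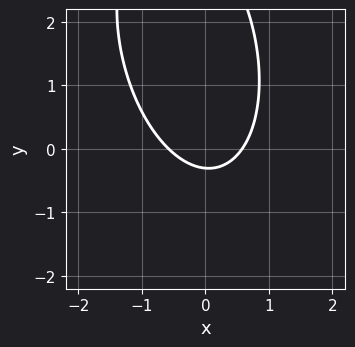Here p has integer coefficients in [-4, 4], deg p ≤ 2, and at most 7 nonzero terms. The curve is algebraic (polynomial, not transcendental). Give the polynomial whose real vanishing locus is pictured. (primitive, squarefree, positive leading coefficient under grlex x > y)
First, deg p = 2. No degree-1 curve has this shape.
Finally, putting this together gives p.

3*x^2 + x*y + y^2 - 3*y - 1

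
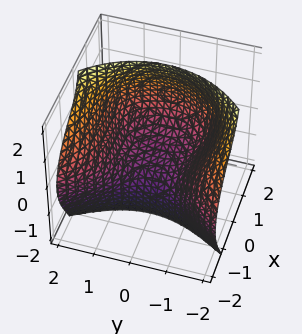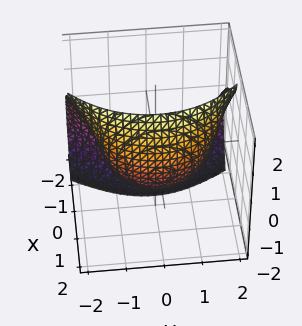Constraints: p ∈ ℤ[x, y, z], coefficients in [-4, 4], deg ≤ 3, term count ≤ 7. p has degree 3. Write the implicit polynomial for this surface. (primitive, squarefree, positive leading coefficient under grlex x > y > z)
x^3 + 2*x*z^2 + 2*y^2 - 3*z - 3

First, degree: a generic line meets the surface in up to 3 points, so deg p = 3.
Then, from the visible intercepts: it crosses the z-axis at the gridline z = -1.
Finally, assembling these constraints gives the stated polynomial.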